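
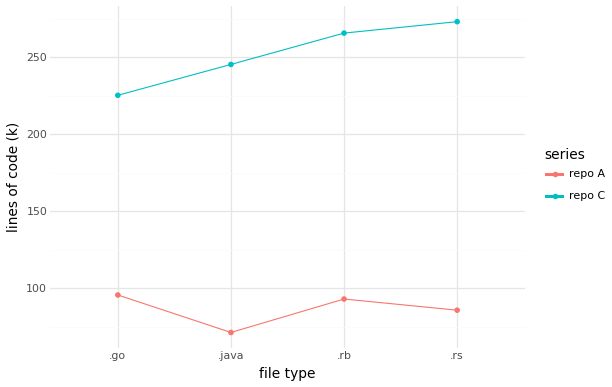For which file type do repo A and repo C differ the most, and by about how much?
.rs: repo A ≈ 80, repo C ≈ 280 → gap ≈ 200. Next-largest (.java) is only ≈ 160.

.rs, ≈ 200 k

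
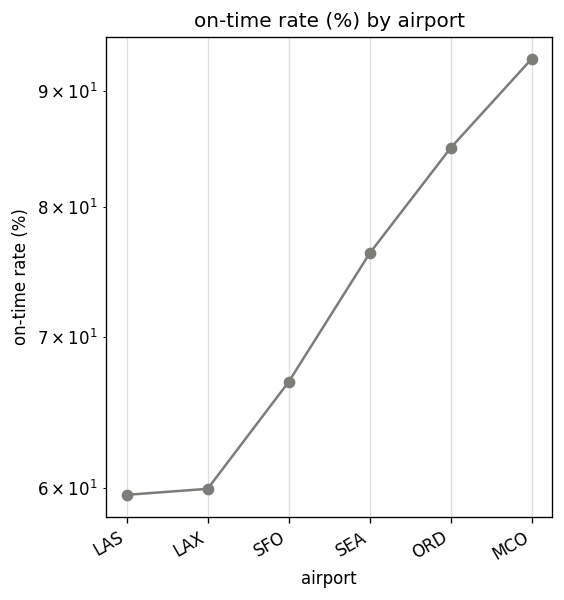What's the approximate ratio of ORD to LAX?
ORD ≈ 85, LAX ≈ 60; 85/60 ≈ 1.42.

≈ 1.42×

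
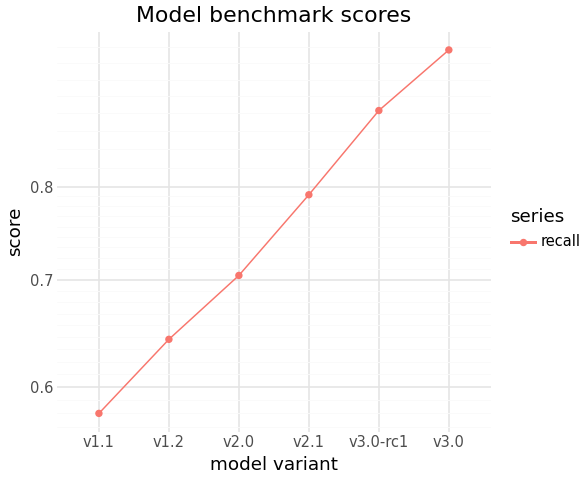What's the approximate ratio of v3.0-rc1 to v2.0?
v3.0-rc1 ≈ 0.90, v2.0 ≈ 0.70; 0.90/0.70 ≈ 1.29.

≈ 1.29×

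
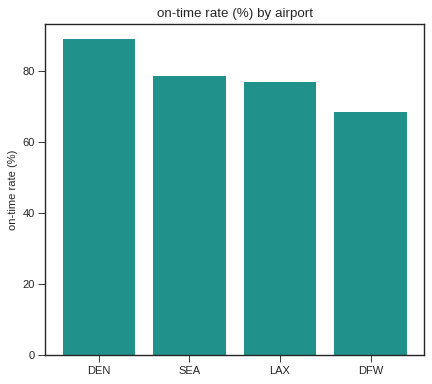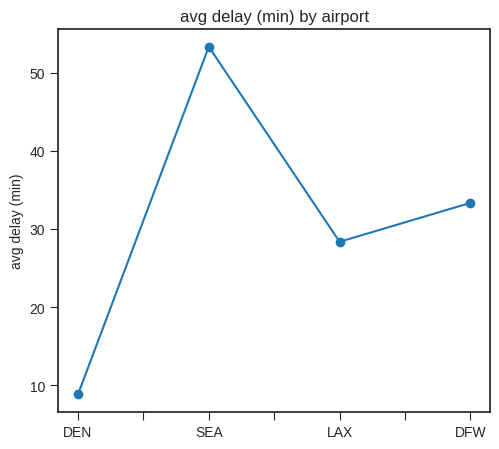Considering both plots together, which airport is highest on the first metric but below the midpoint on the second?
DEN

Chart 2 median avg delay (min) ≈ 30; below-median airports: DEN, LAX. Among those, DEN has the highest on-time rate (%) (≈ 90).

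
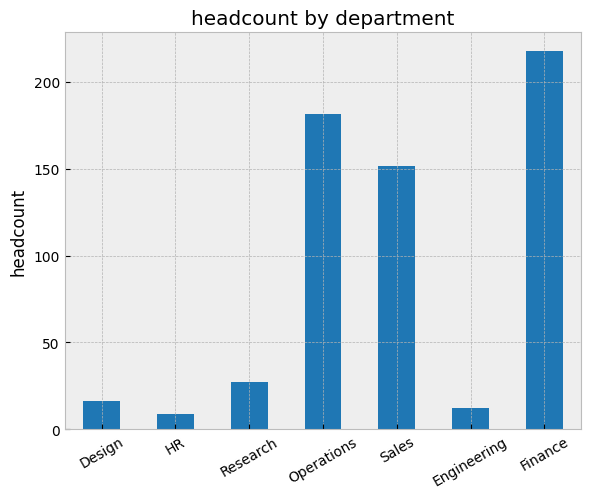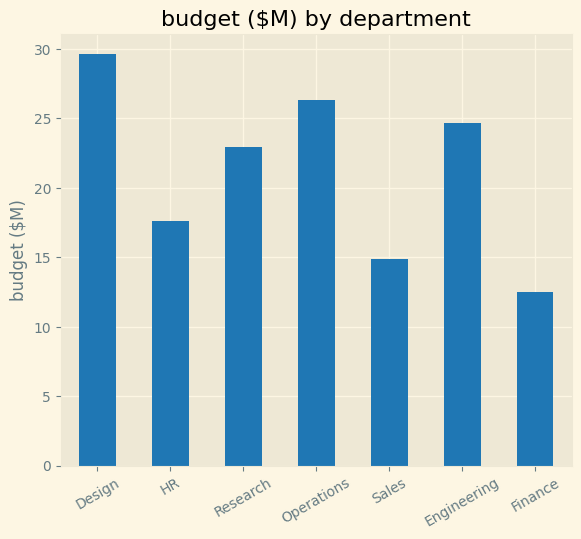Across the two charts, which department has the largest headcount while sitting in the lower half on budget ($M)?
Chart 2 median budget ($M) ≈ 25; below-median departments: HR, Sales, Finance. Among those, Finance has the highest headcount (≈ 220).

Finance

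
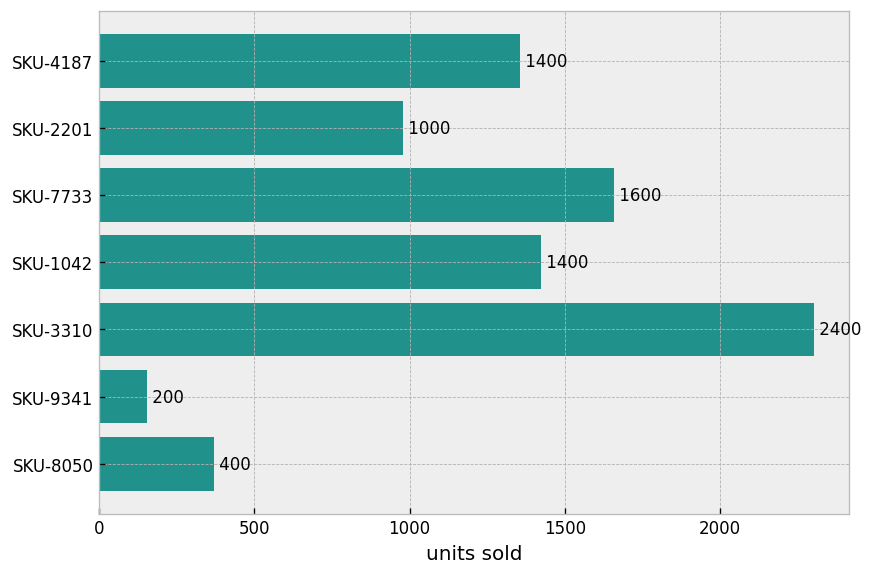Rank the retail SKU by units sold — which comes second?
Top 3: SKU-3310 ≈ 2400, SKU-7733 ≈ 1600, SKU-1042 ≈ 1400.

SKU-7733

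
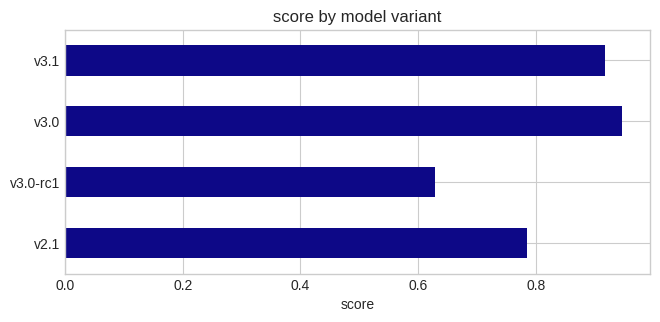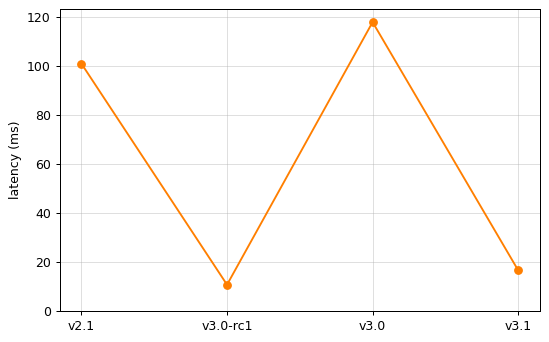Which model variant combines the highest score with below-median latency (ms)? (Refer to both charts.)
Chart 2 median latency (ms) ≈ 60; below-median model variants: v3.0-rc1, v3.1. Among those, v3.1 has the highest score (≈ 0.9).

v3.1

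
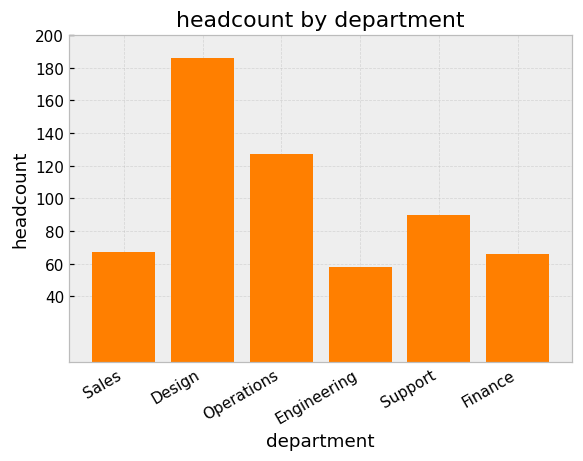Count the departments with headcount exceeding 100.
2

Above 100: Design, Operations.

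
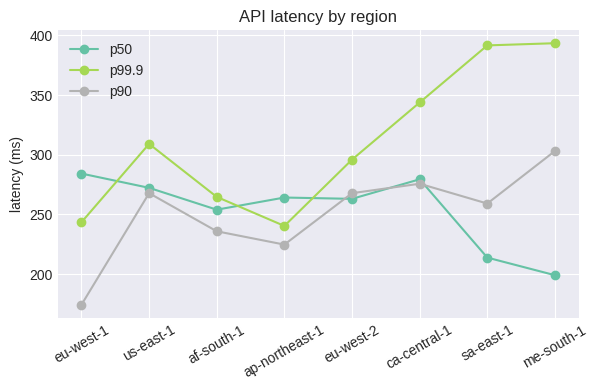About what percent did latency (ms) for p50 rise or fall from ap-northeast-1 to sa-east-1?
≈ -15.4%

ap-northeast-1 ≈ 260, sa-east-1 ≈ 220; (220 − 260) / 260 ≈ -15.4%.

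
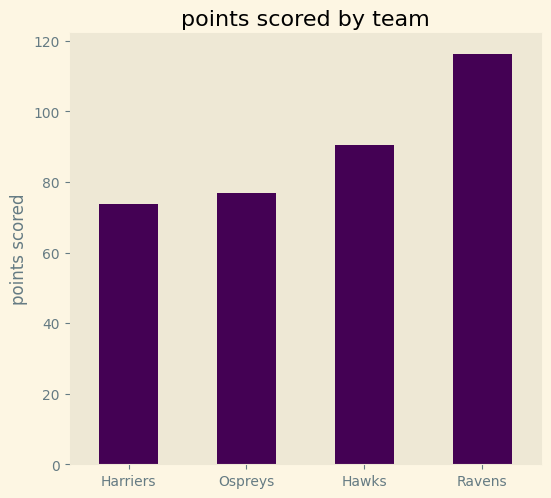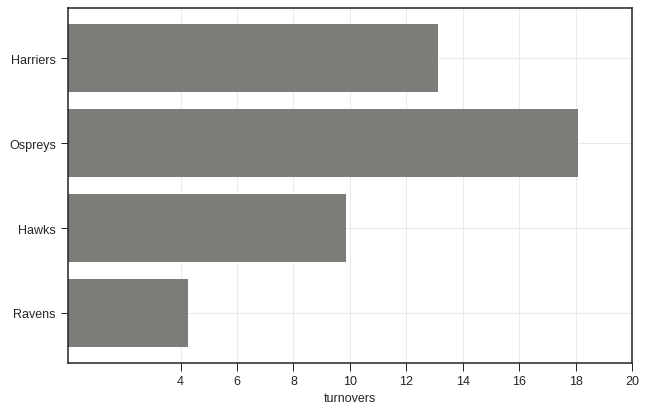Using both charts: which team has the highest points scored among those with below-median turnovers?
Ravens

Chart 2 median turnovers ≈ 12; below-median teams: Hawks, Ravens. Among those, Ravens has the highest points scored (≈ 120).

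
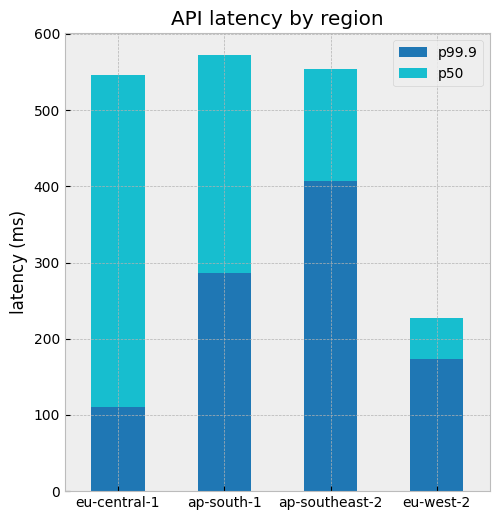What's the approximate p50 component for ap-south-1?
≈ 250

p50 top ≈ 550, bottom ≈ 300; segment ≈ 250.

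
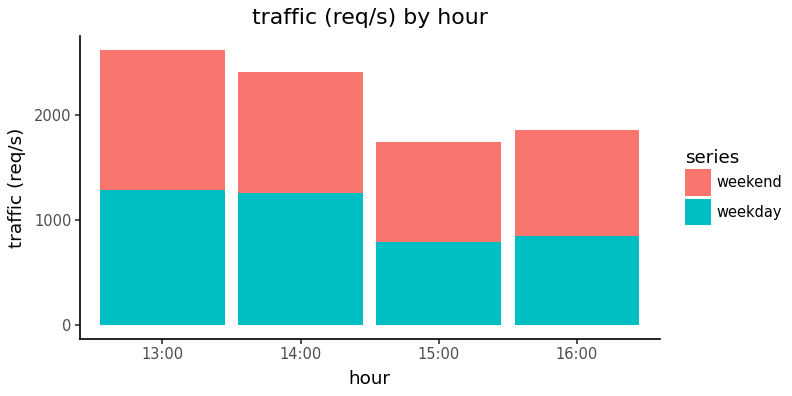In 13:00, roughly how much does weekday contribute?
≈ 1500

weekday top ≈ 1500, bottom ≈ 0; segment ≈ 1500.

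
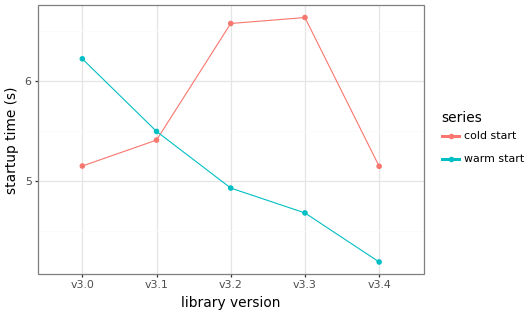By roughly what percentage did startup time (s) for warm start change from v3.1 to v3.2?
≈ -9.1%

v3.1 ≈ 5.5, v3.2 ≈ 5.0; (5.0 − 5.5) / 5.5 ≈ -9.1%.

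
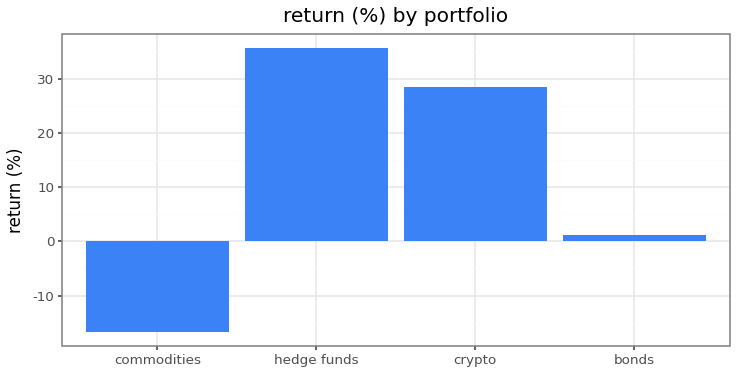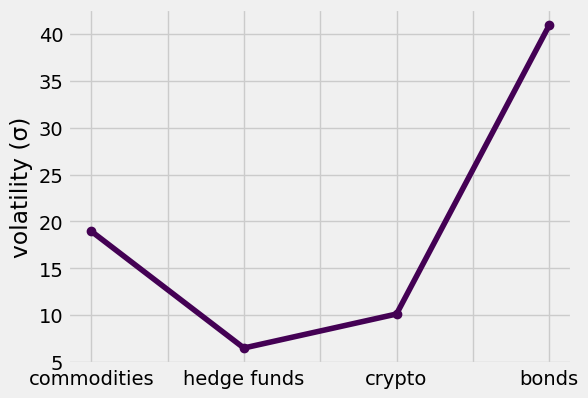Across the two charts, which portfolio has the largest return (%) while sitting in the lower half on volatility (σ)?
Chart 2 median volatility (σ) ≈ 15; below-median portfolios: hedge funds, crypto. Among those, hedge funds has the highest return (%) (≈ 35).

hedge funds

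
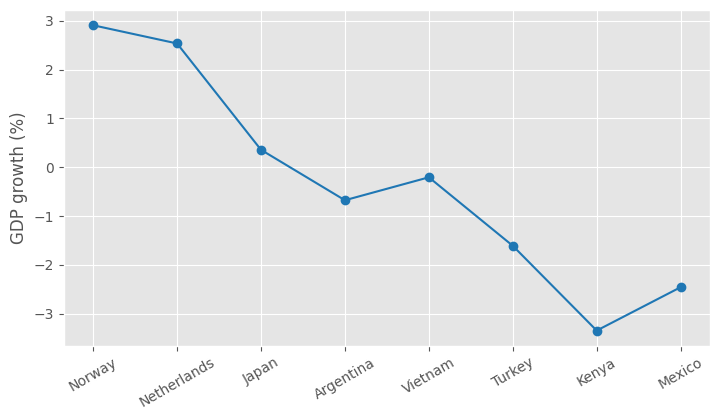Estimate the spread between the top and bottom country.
≈ 6

Max Norway ≈ 3, min Kenya ≈ -3; range ≈ 6.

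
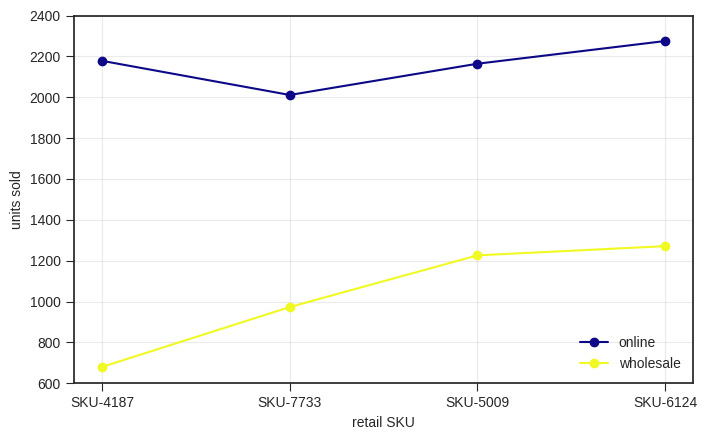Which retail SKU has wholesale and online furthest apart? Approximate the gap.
SKU-4187, ≈ 1600

SKU-4187: wholesale ≈ 600, online ≈ 2200 → gap ≈ 1600. Next-largest (SKU-7733) is only ≈ 1000.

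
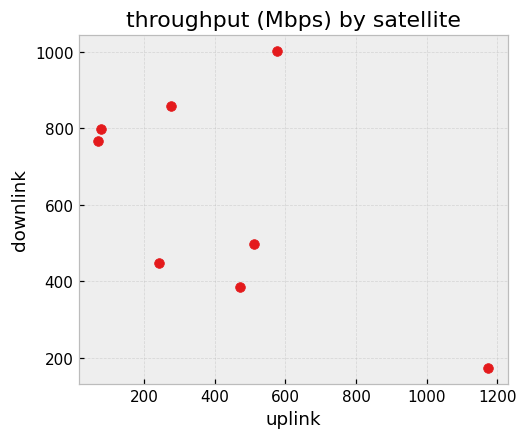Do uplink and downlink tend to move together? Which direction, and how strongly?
negative, moderate

Points are negatively correlated; moderate (|r| ≈ 0.6).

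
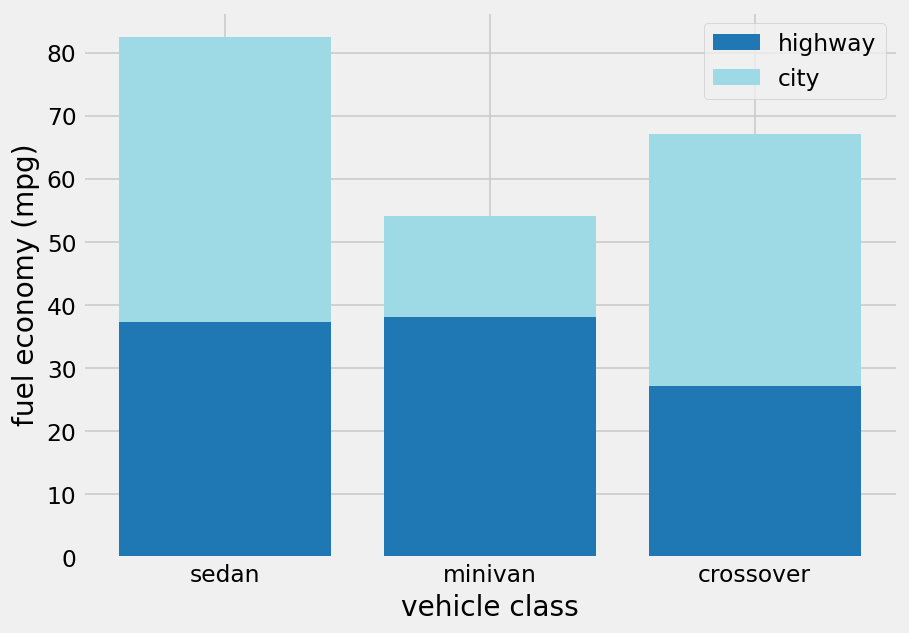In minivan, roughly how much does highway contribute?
≈ 40

highway top ≈ 40, bottom ≈ 0; segment ≈ 40.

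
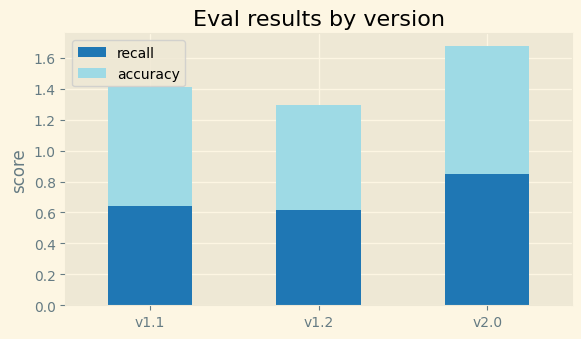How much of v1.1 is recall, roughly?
recall top ≈ 0.6, bottom ≈ 0.0; segment ≈ 0.6.

≈ 0.6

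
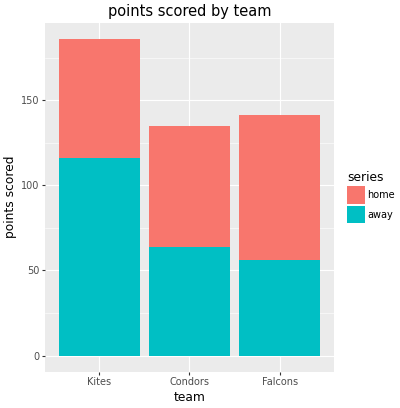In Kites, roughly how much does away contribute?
≈ 120

away top ≈ 120, bottom ≈ 0; segment ≈ 120.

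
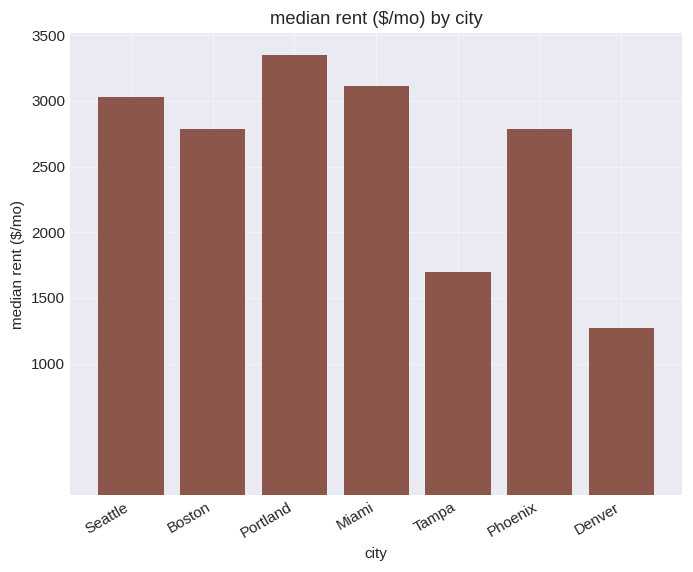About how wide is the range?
Max Portland ≈ 3500, min Denver ≈ 1500; range ≈ 2000.

≈ 2000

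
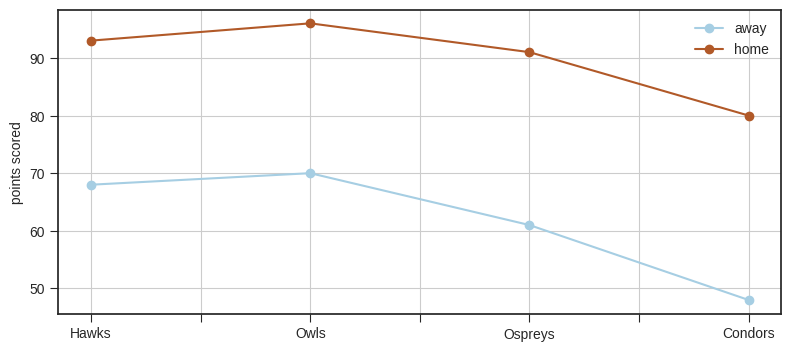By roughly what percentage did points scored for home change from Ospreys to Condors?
Ospreys ≈ 90, Condors ≈ 80; (80 − 90) / 90 ≈ -11.1%.

≈ -11.1%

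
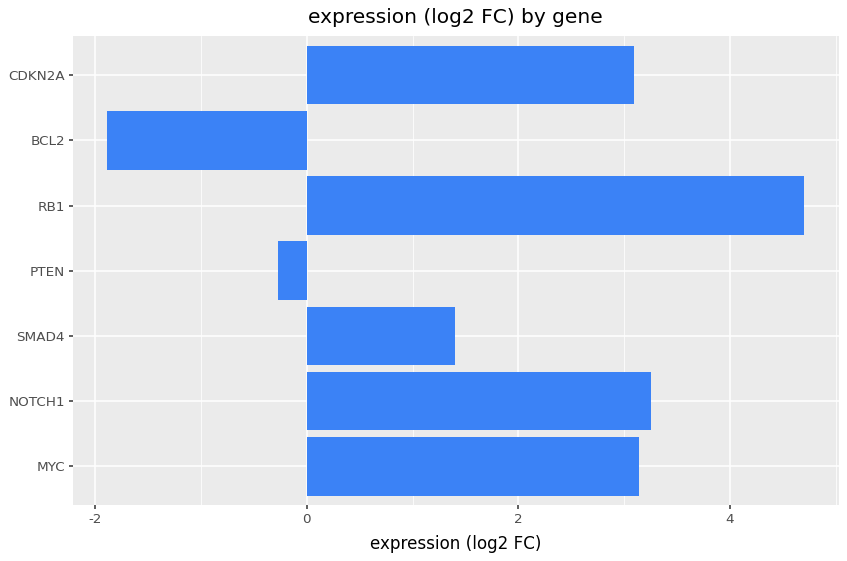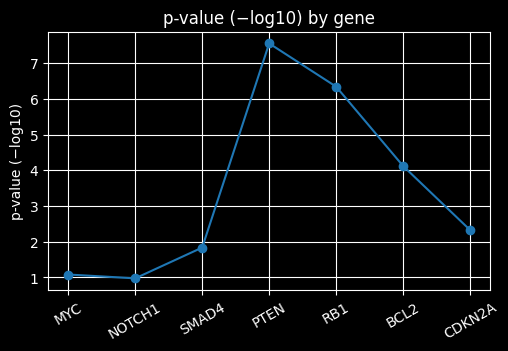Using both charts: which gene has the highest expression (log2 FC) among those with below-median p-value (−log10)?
NOTCH1

Chart 2 median p-value (−log10) ≈ 2; below-median genes: MYC, NOTCH1, SMAD4. Among those, NOTCH1 has the highest expression (log2 FC) (≈ 3.5).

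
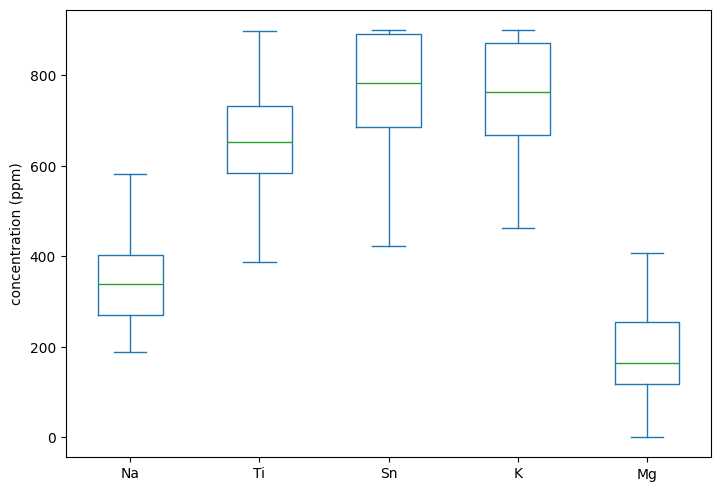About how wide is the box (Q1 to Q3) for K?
≈ 200

Q3 ≈ 900, Q1 ≈ 700; IQR ≈ 200.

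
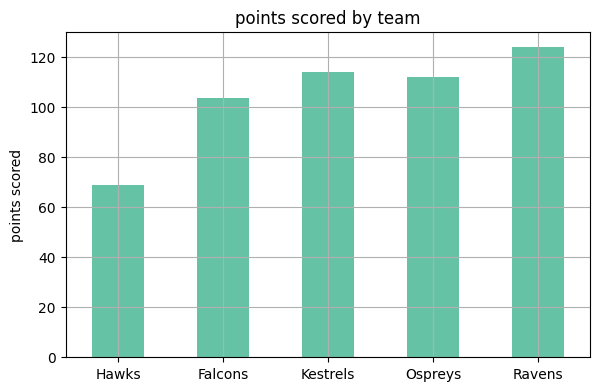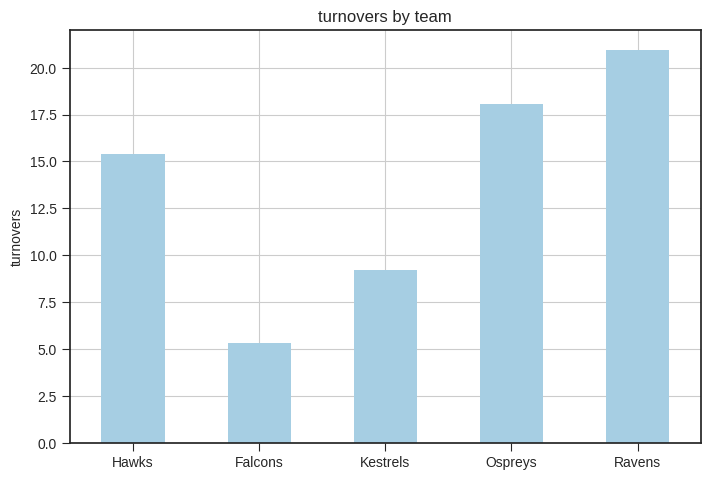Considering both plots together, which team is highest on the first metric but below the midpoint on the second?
Kestrels

Chart 2 median turnovers ≈ 16; below-median teams: Falcons, Kestrels. Among those, Kestrels has the highest points scored (≈ 120).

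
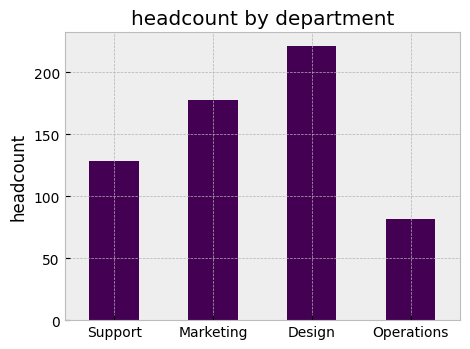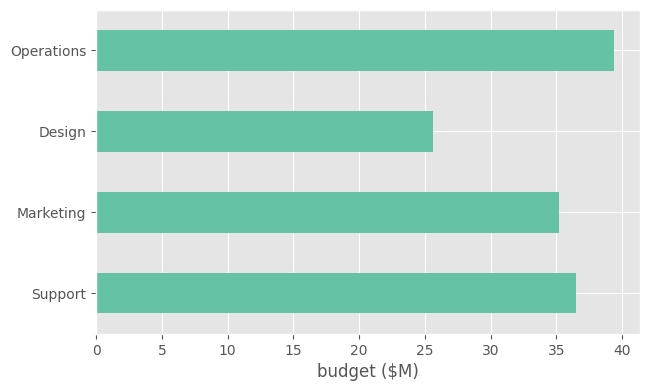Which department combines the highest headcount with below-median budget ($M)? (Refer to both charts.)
Chart 2 median budget ($M) ≈ 35; below-median departments: Marketing, Design. Among those, Design has the highest headcount (≈ 225).

Design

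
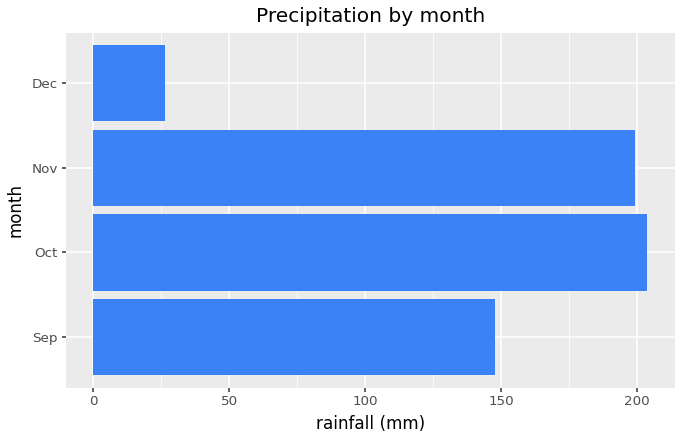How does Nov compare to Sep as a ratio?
Nov ≈ 200, Sep ≈ 140; 200/140 ≈ 1.43.

≈ 1.43×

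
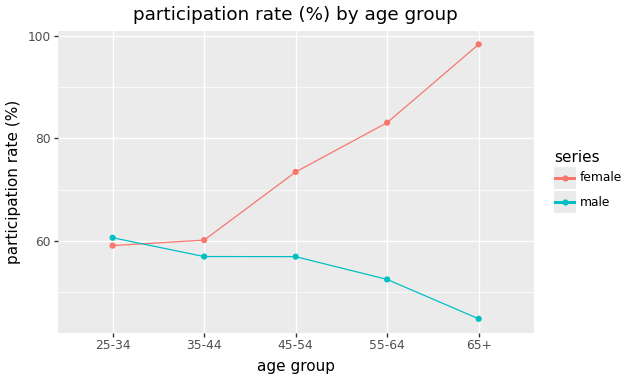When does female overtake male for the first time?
25-34: female ≈ 60 vs male ≈ 60 (not yet); 35-44: female ≈ 60 vs male ≈ 55 (first crossover).

35-44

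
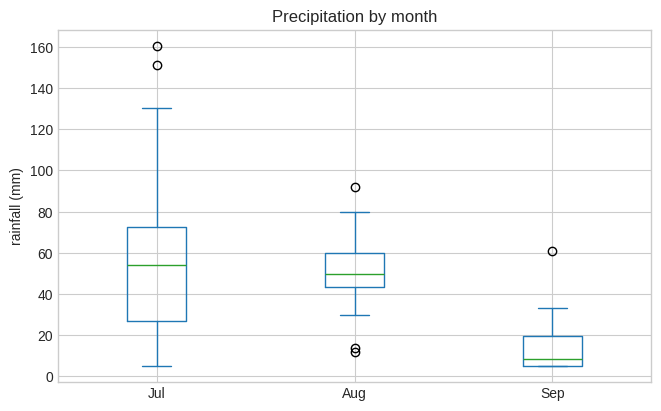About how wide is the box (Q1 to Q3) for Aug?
≈ 15

Q3 ≈ 60, Q1 ≈ 45; IQR ≈ 15.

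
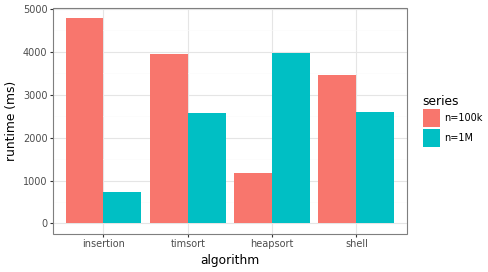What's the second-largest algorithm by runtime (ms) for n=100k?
timsort

Top 3 for n=100k: insertion ≈ 5000, timsort ≈ 4000, shell ≈ 3500.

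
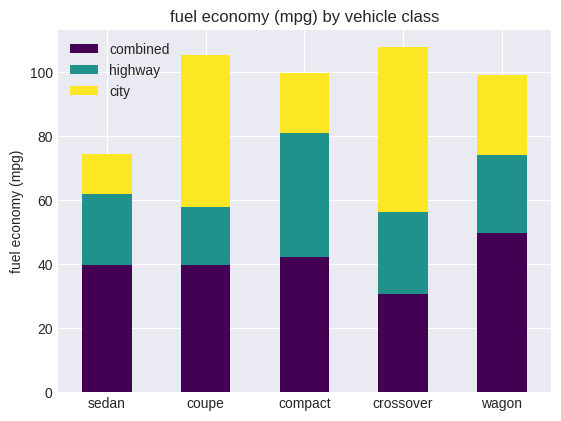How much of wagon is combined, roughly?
≈ 50

combined top ≈ 50, bottom ≈ 0; segment ≈ 50.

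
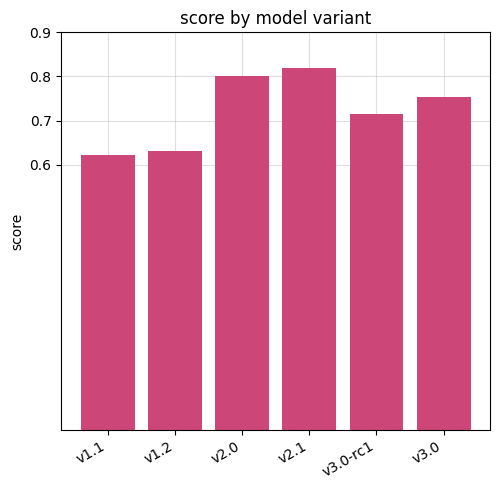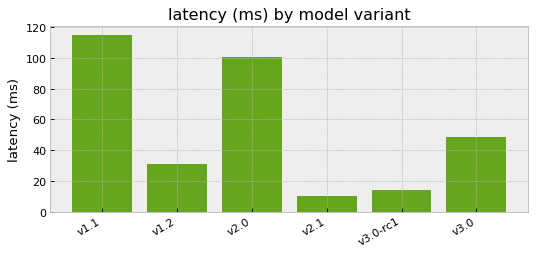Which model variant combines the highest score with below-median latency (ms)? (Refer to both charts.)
Chart 2 median latency (ms) ≈ 40; below-median model variants: v1.2, v2.1, v3.0-rc1. Among those, v2.1 has the highest score (≈ 0.8).

v2.1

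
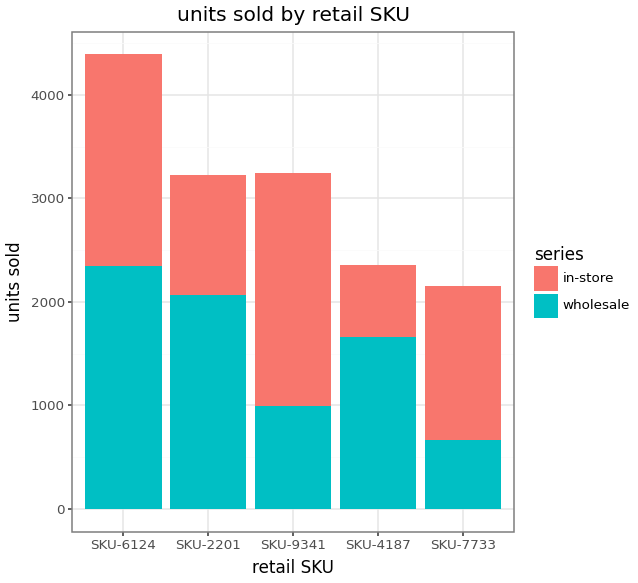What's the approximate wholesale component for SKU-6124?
wholesale top ≈ 2500, bottom ≈ 0; segment ≈ 2500.

≈ 2500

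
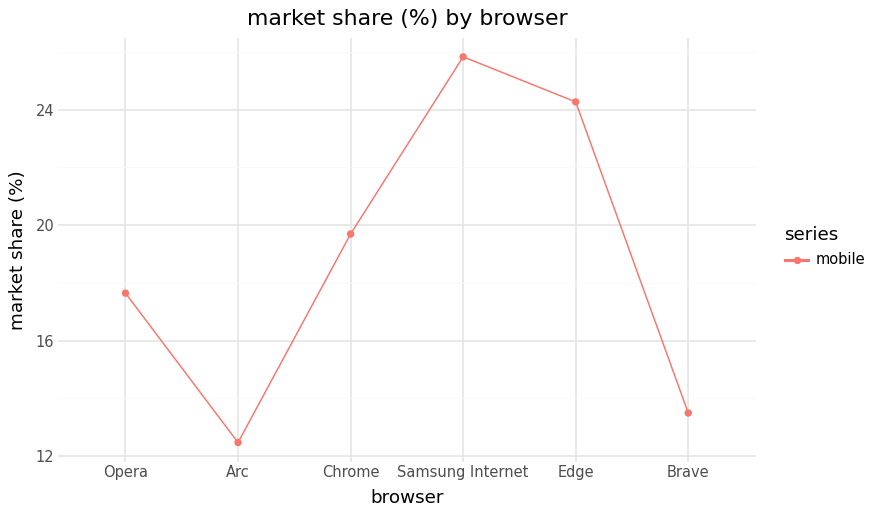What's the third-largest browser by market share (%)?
Chrome

Top 4: Samsung Internet ≈ 26, Edge ≈ 24, Chrome ≈ 20, Opera ≈ 18.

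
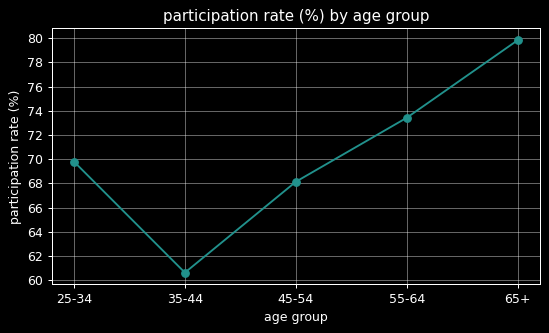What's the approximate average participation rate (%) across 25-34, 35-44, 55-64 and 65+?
≈ 71

(70 + 60 + 74 + 80) / 4 ≈ 71.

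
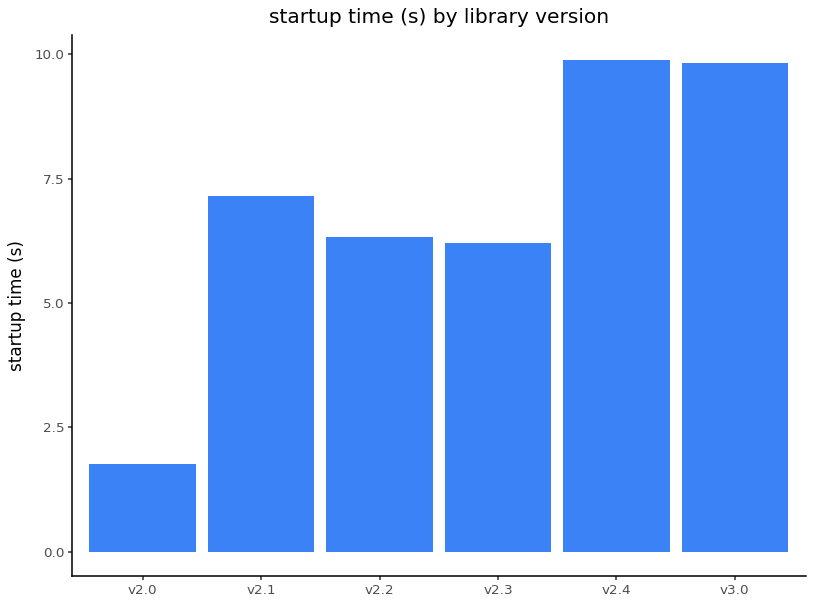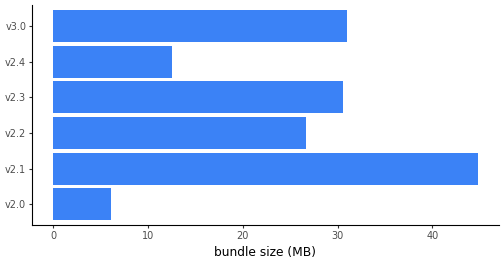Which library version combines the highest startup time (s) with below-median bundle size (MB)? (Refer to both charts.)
v2.4

Chart 2 median bundle size (MB) ≈ 30; below-median library versions: v2.0, v2.2, v2.4. Among those, v2.4 has the highest startup time (s) (≈ 10).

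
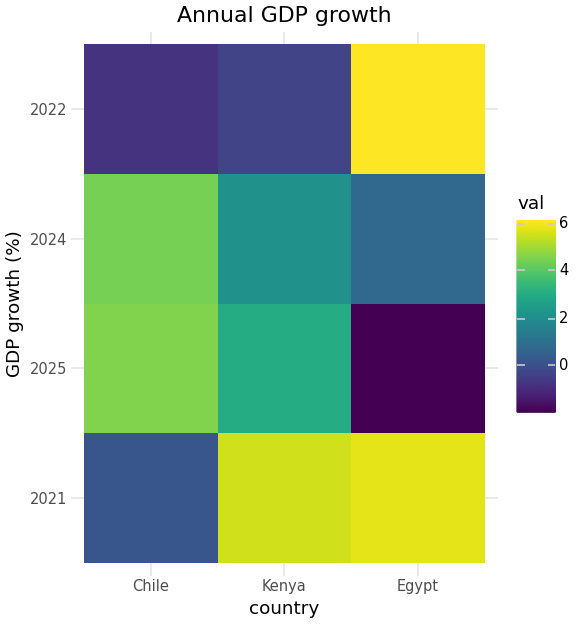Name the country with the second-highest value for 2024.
Kenya

Top 3 for 2024: Chile ≈ 4, Kenya ≈ 2, Egypt ≈ 1.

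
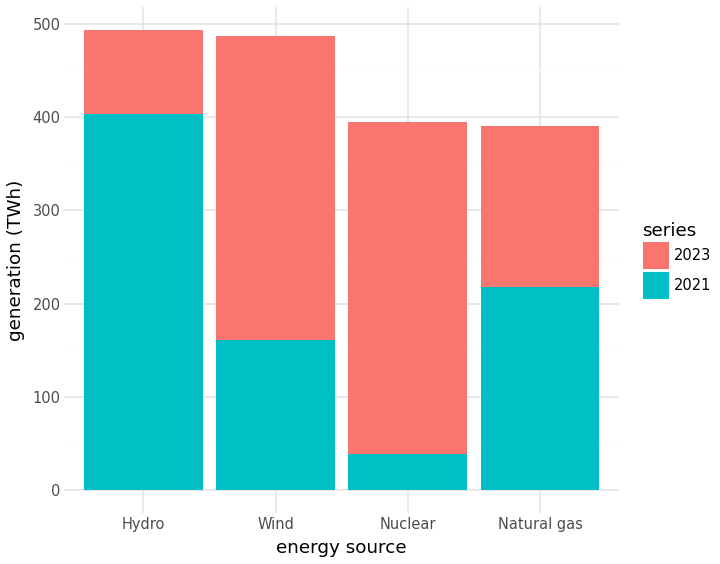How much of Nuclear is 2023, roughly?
2023 top ≈ 400, bottom ≈ 50; segment ≈ 350.

≈ 350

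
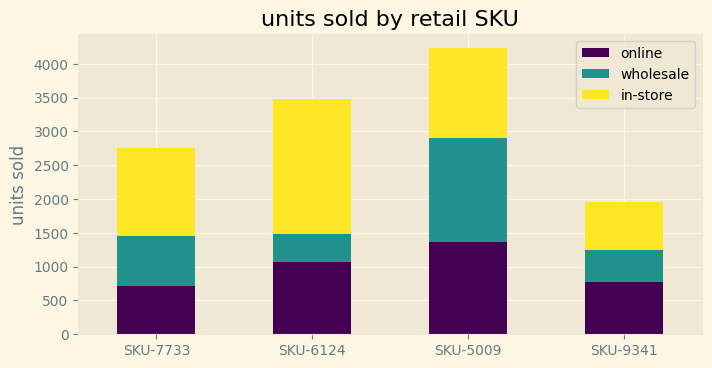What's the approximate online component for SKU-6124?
online top ≈ 1000, bottom ≈ 0; segment ≈ 1000.

≈ 1000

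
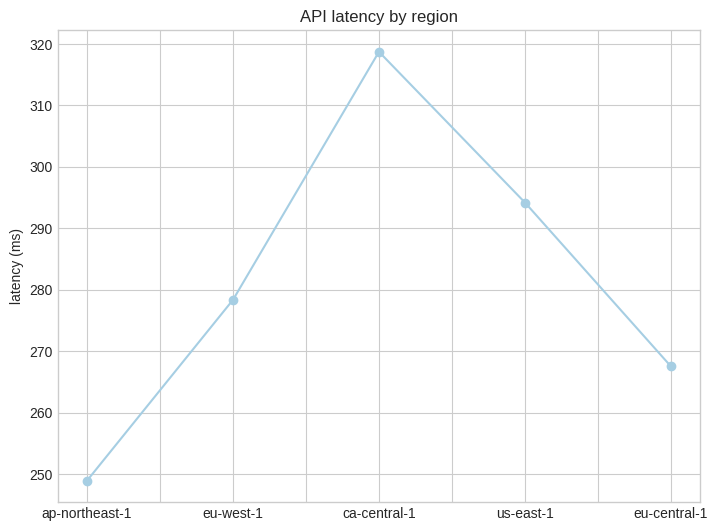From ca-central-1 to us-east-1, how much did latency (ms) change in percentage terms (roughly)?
≈ -9.4%

ca-central-1 ≈ 320, us-east-1 ≈ 290; (290 − 320) / 320 ≈ -9.4%.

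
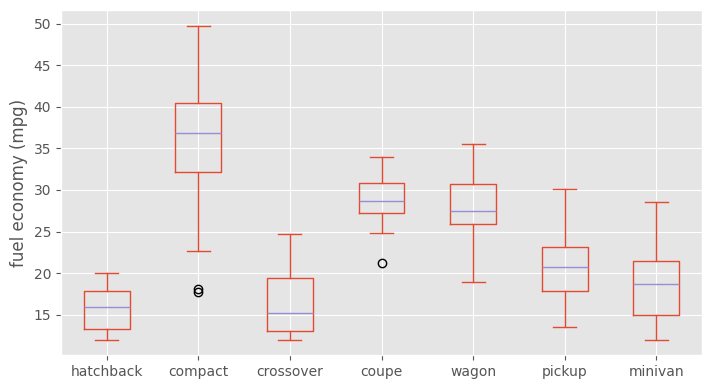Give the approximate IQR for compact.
Q3 ≈ 40, Q1 ≈ 32; IQR ≈ 8.

≈ 8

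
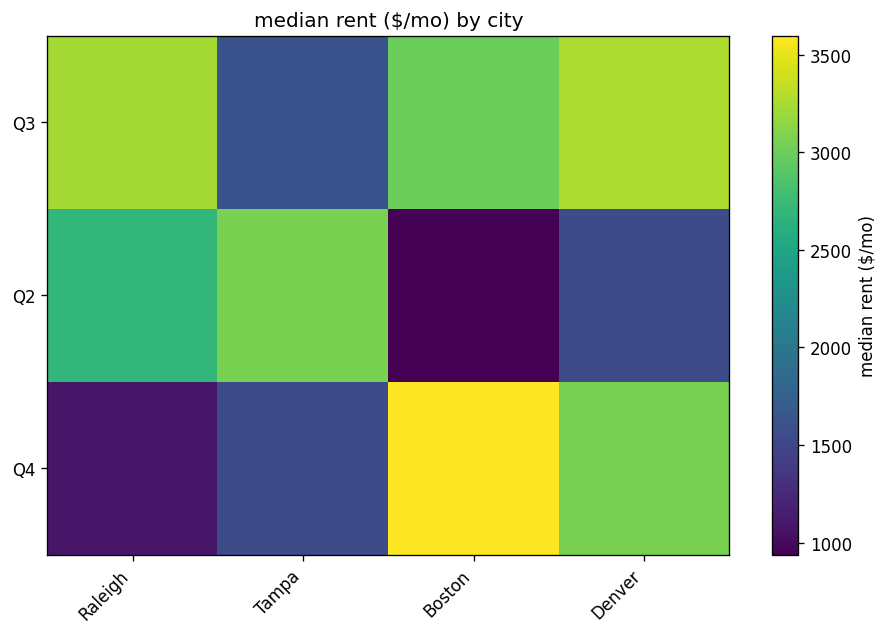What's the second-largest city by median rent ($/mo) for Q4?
Denver

Top 3 for Q4: Boston ≈ 3500, Denver ≈ 3000, Tampa ≈ 1500.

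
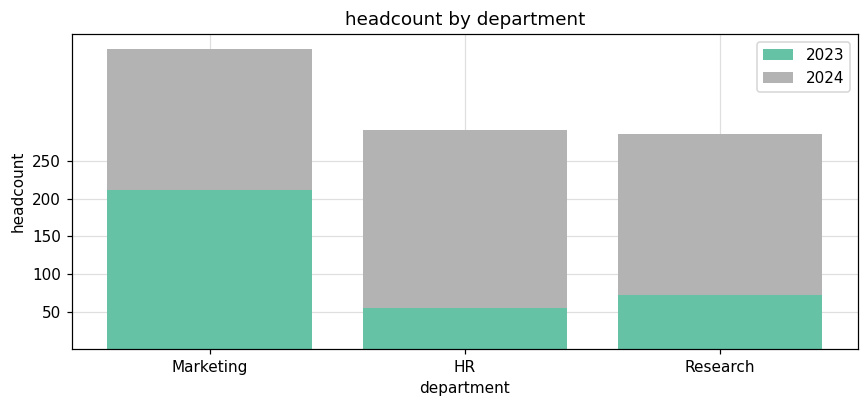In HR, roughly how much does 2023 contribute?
2023 top ≈ 50, bottom ≈ 0; segment ≈ 50.

≈ 50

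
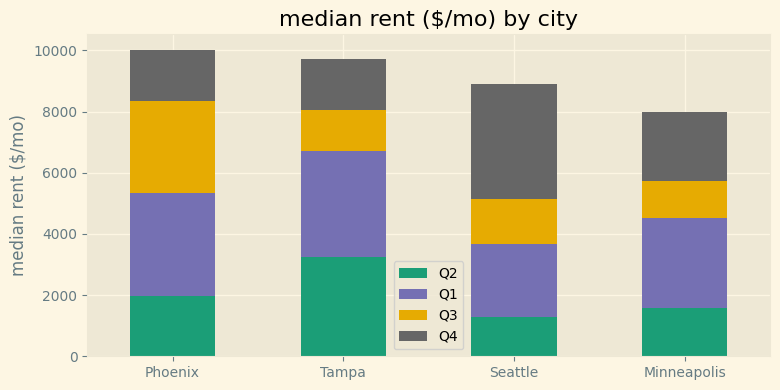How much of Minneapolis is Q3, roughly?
Q3 top ≈ 6000, bottom ≈ 5000; segment ≈ 1000.

≈ 1000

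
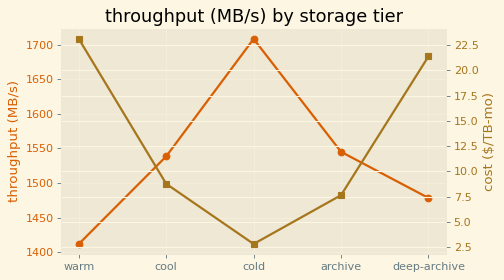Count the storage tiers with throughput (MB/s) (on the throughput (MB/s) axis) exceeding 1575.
Above 1575: cold.

1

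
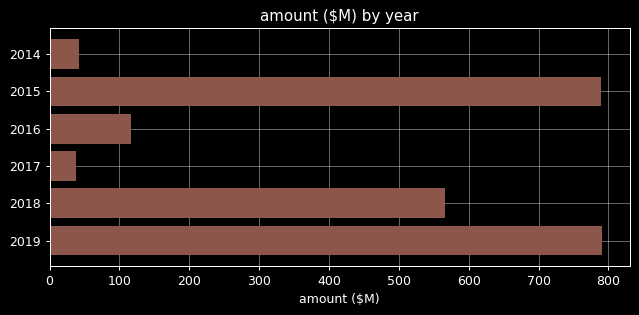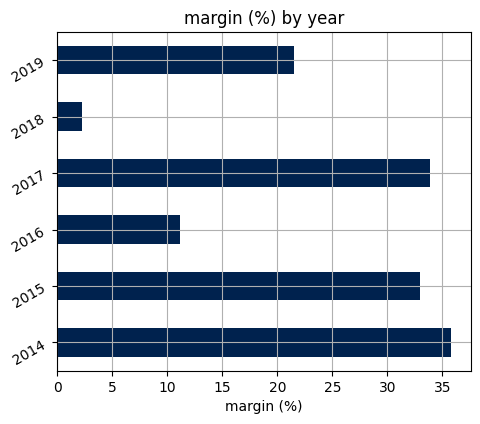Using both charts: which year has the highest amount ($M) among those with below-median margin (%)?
Chart 2 median margin (%) ≈ 25; below-median years: 2016, 2018, 2019. Among those, 2019 has the highest amount ($M) (≈ 800).

2019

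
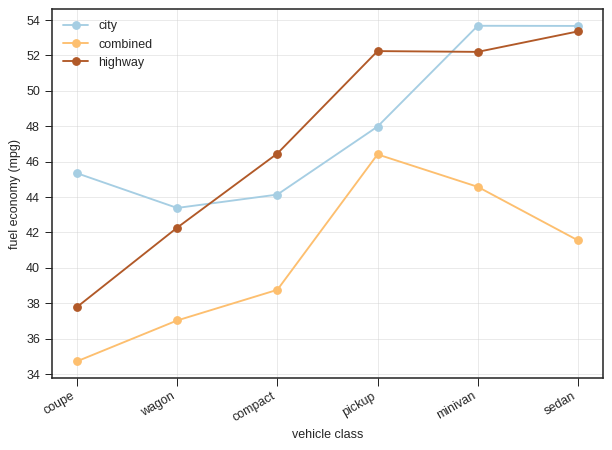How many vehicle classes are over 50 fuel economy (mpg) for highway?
3

Above 50: pickup, minivan, sedan.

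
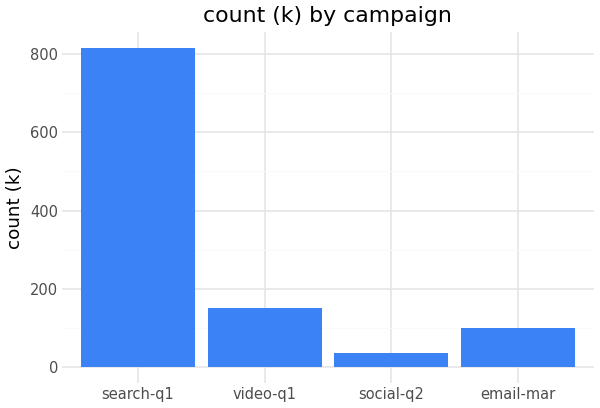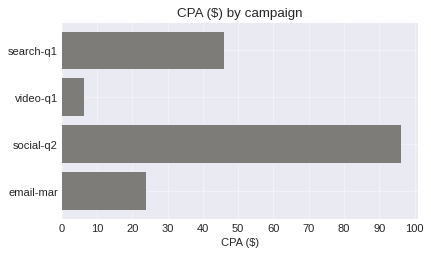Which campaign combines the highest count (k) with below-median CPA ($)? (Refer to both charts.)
Chart 2 median CPA ($) ≈ 30; below-median campaigns: video-q1, email-mar. Among those, video-q1 has the highest count (k) (≈ 200).

video-q1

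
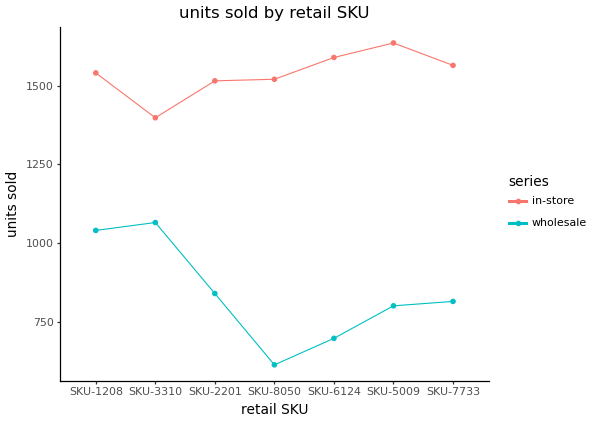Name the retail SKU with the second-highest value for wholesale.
SKU-1208

Top 3 for wholesale: SKU-3310 ≈ 1100, SKU-1208 ≈ 1000, SKU-2201 ≈ 800.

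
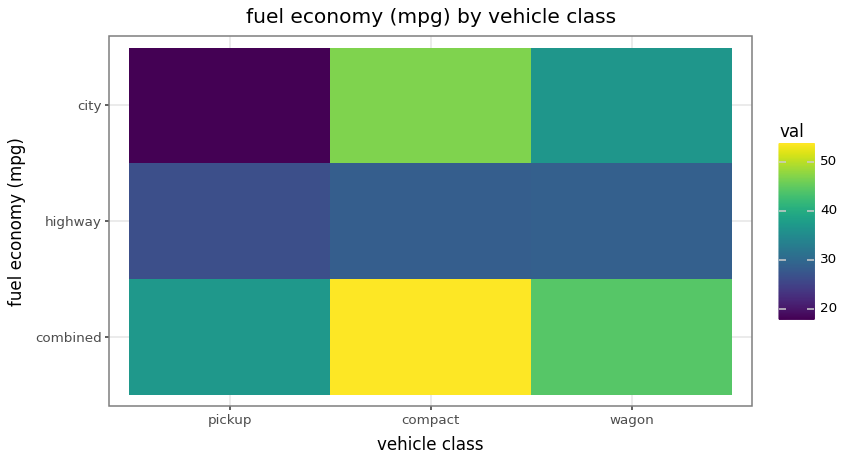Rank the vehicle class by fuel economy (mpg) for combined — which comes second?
Top 3 for combined: compact ≈ 55, wagon ≈ 45, pickup ≈ 35.

wagon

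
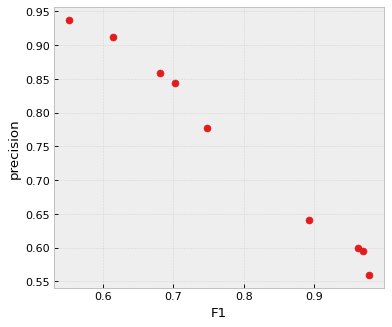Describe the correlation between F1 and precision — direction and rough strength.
negative, strong

Points are negatively correlated; strong (|r| ≈ 1.0).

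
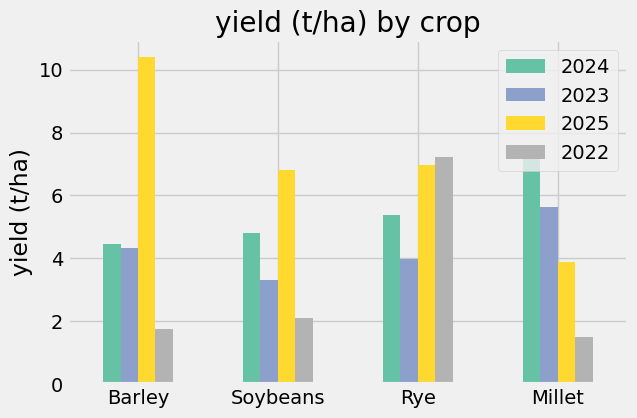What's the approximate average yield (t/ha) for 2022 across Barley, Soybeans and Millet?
(2 + 2 + 1) / 3 ≈ 2.

≈ 2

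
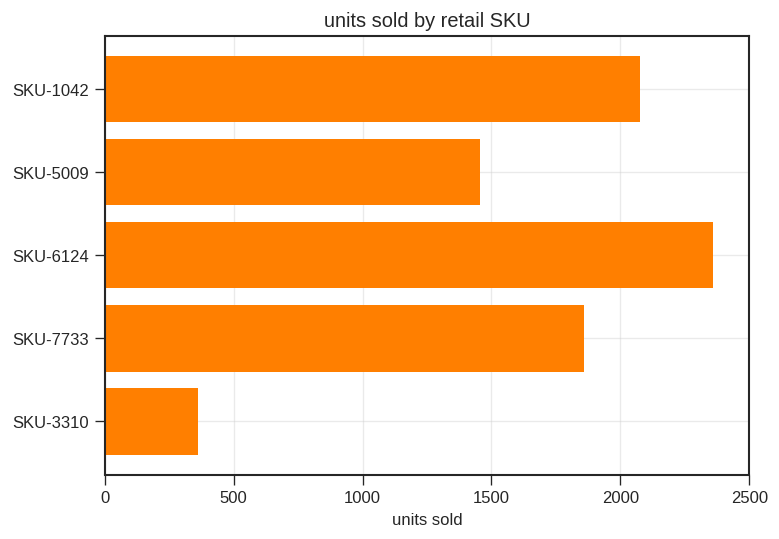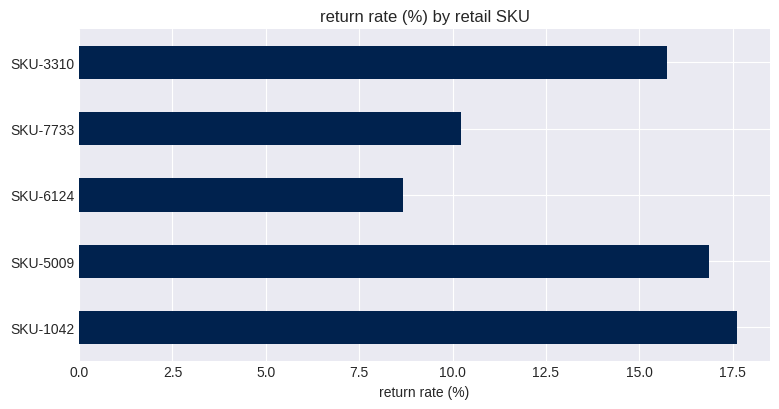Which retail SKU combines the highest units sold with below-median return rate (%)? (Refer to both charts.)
Chart 2 median return rate (%) ≈ 16; below-median retail SKUs: SKU-6124, SKU-7733. Among those, SKU-6124 has the highest units sold (≈ 2500).

SKU-6124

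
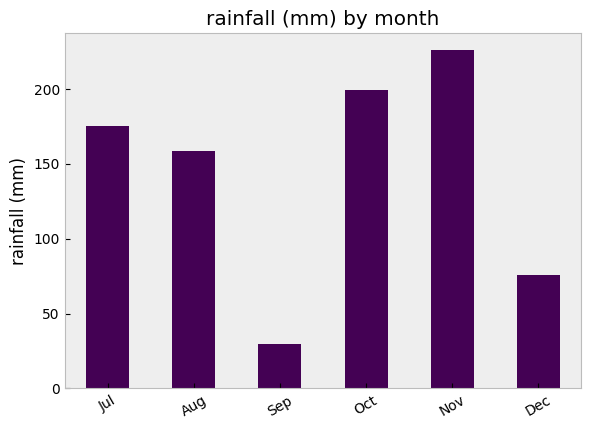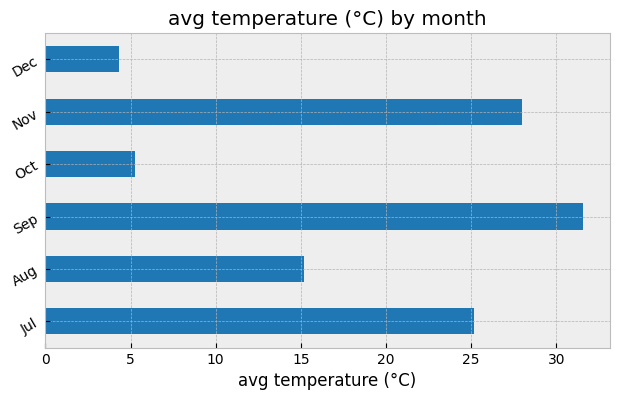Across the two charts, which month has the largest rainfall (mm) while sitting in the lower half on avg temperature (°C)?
Oct

Chart 2 median avg temperature (°C) ≈ 20; below-median months: Aug, Oct, Dec. Among those, Oct has the highest rainfall (mm) (≈ 200).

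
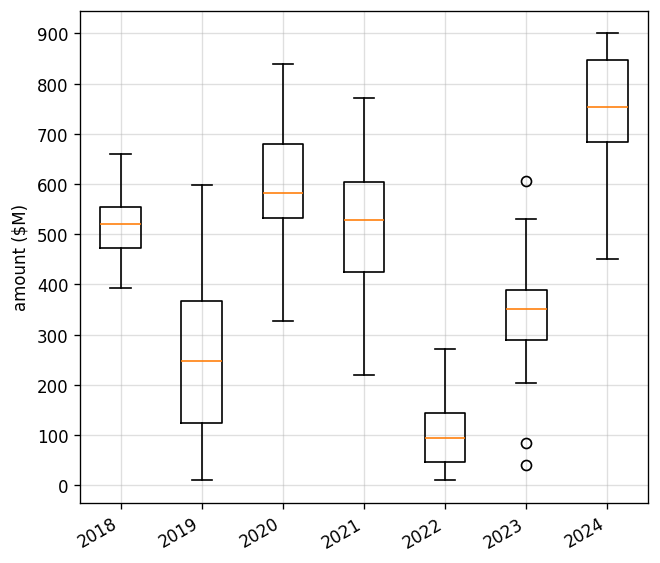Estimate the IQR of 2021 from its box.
Q3 ≈ 600, Q1 ≈ 400; IQR ≈ 200.

≈ 200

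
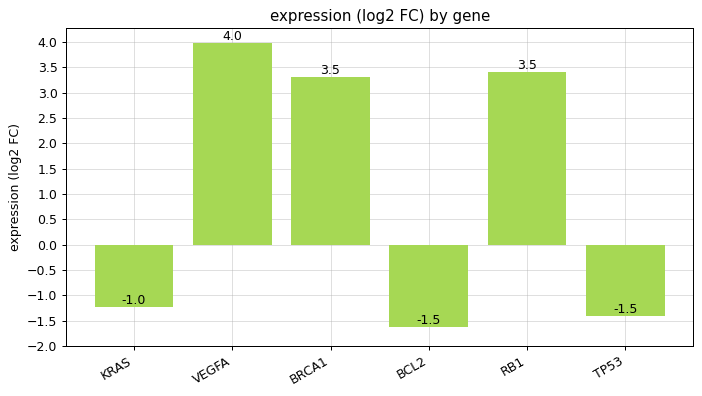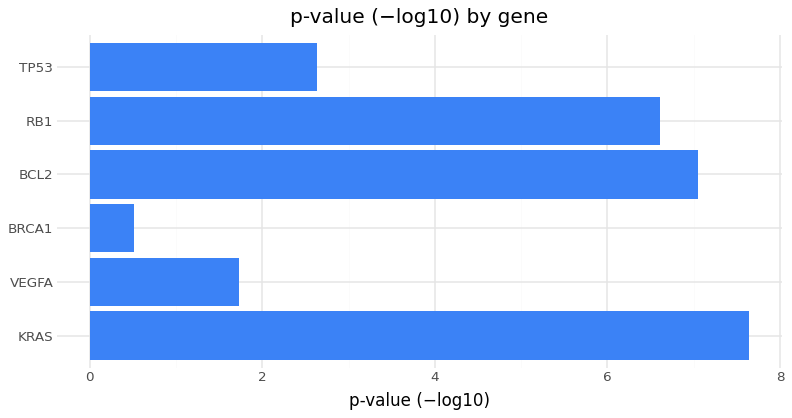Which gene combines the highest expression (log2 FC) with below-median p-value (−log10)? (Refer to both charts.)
VEGFA

Chart 2 median p-value (−log10) ≈ 5; below-median genes: VEGFA, BRCA1, TP53. Among those, VEGFA has the highest expression (log2 FC) (≈ 4).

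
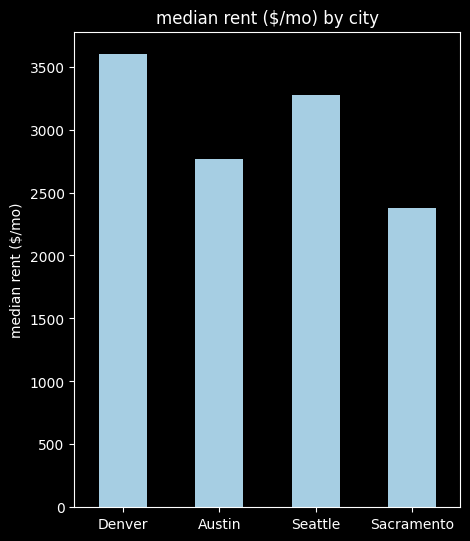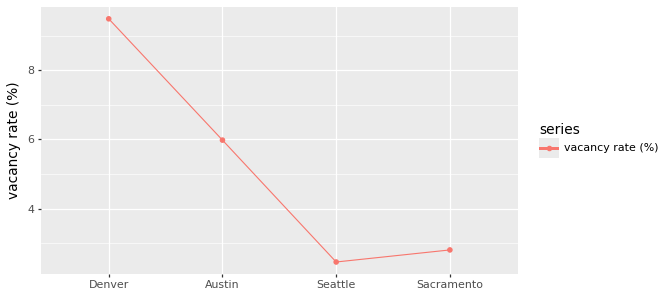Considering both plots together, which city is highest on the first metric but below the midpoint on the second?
Seattle

Chart 2 median vacancy rate (%) ≈ 4; below-median cities: Seattle, Sacramento. Among those, Seattle has the highest median rent ($/mo) (≈ 3500).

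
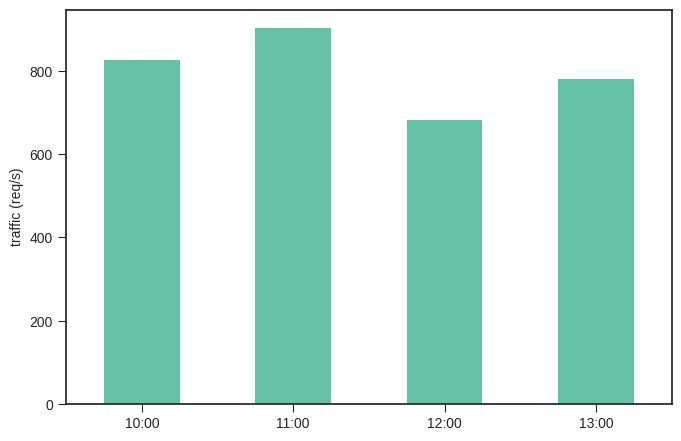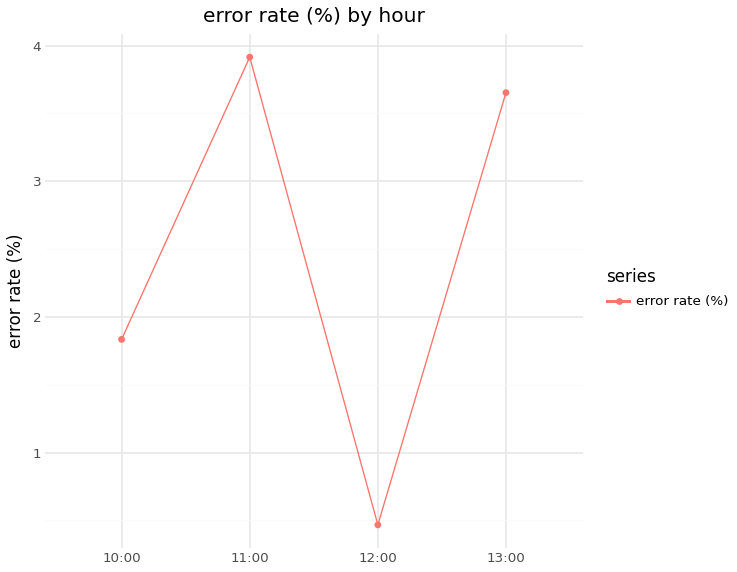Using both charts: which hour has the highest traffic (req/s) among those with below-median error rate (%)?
10:00

Chart 2 median error rate (%) ≈ 2.5; below-median hours: 10:00, 12:00. Among those, 10:00 has the highest traffic (req/s) (≈ 800).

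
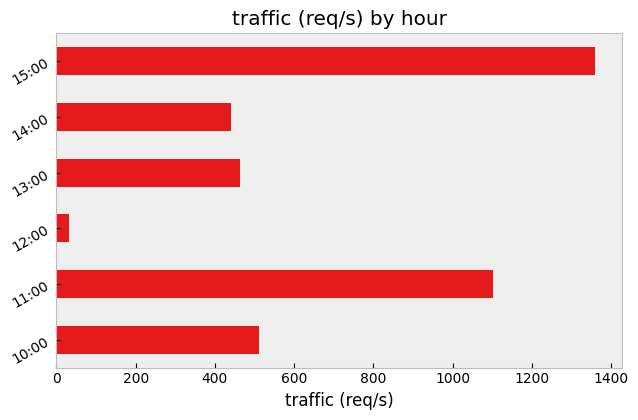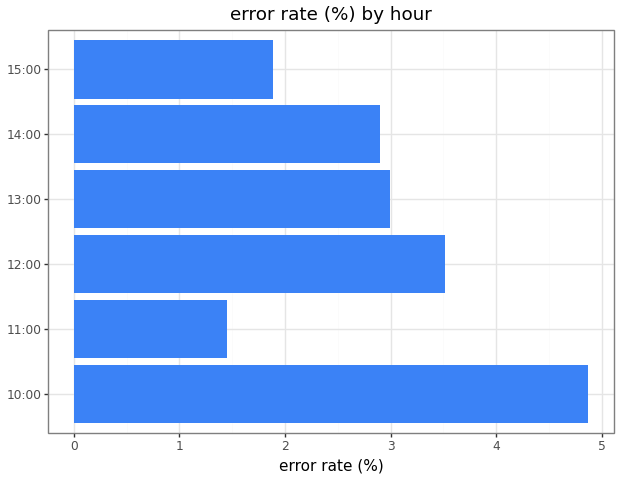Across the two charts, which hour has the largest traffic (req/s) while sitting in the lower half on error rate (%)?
Chart 2 median error rate (%) ≈ 3; below-median hours: 11:00, 14:00, 15:00. Among those, 15:00 has the highest traffic (req/s) (≈ 1400).

15:00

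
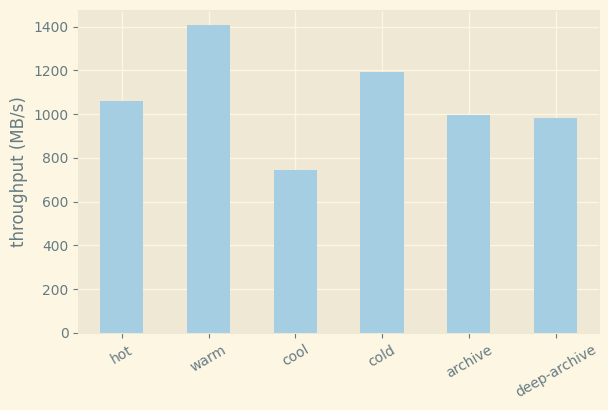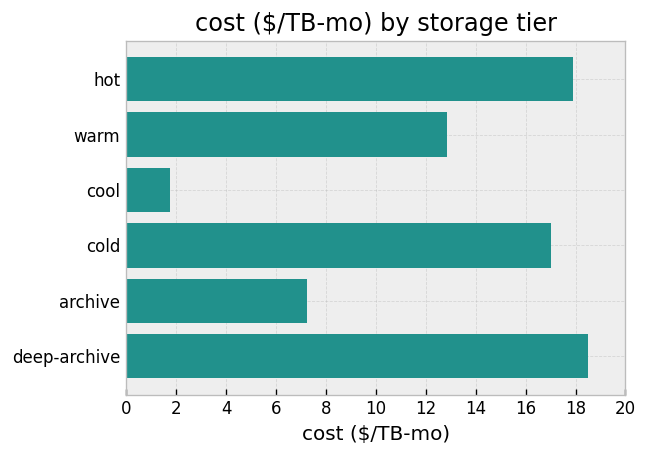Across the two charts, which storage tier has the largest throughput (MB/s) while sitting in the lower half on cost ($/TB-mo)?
warm

Chart 2 median cost ($/TB-mo) ≈ 14; below-median storage tiers: warm, cool, archive. Among those, warm has the highest throughput (MB/s) (≈ 1400).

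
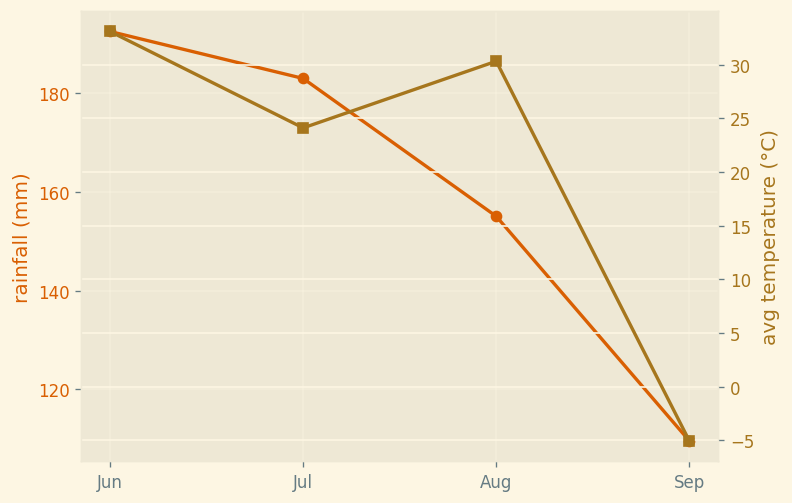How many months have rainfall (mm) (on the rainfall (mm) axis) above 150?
3

Above 150: Jun, Jul, Aug.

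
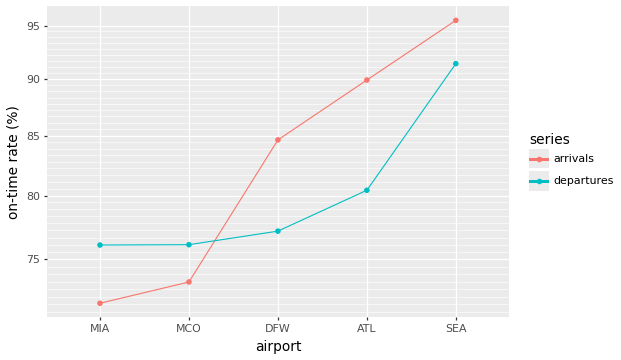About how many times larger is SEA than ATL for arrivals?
≈ 1.07×

SEA ≈ 96, ATL ≈ 90; 96/90 ≈ 1.07.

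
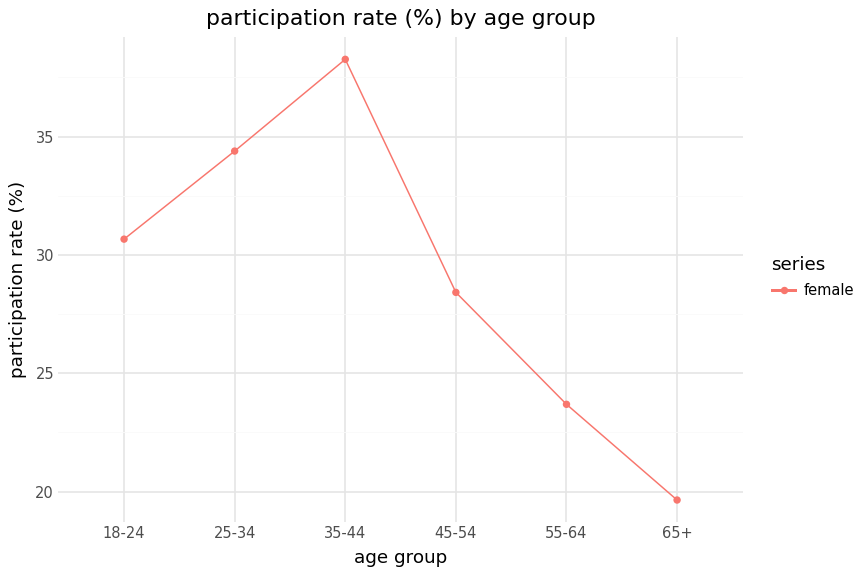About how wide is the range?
Max 35-44 ≈ 38, min 65+ ≈ 20; range ≈ 18.

≈ 18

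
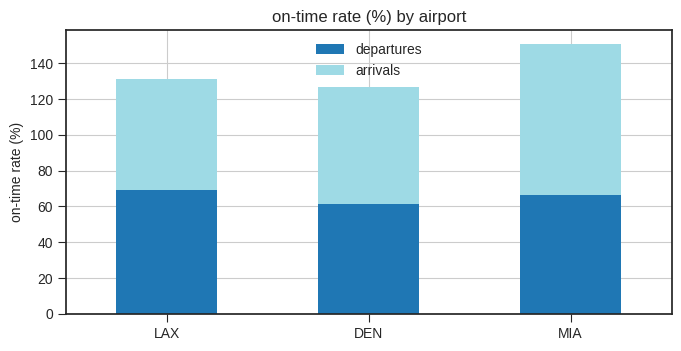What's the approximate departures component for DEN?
departures top ≈ 60, bottom ≈ 0; segment ≈ 60.

≈ 60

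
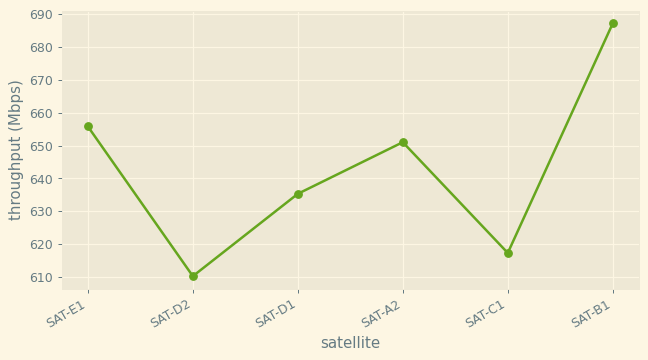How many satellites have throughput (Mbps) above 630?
Above 630: SAT-E1, SAT-D1, SAT-A2, SAT-B1.

4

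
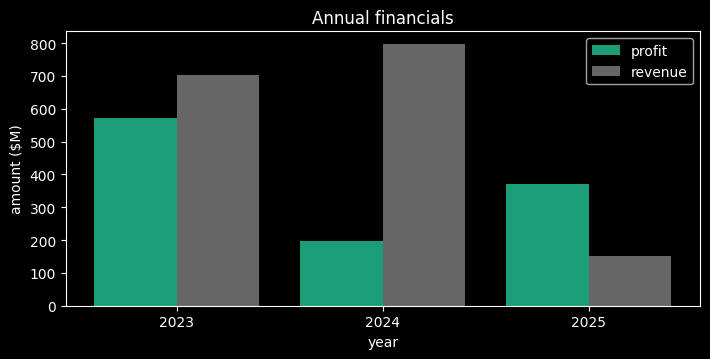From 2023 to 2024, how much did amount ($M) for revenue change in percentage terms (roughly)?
≈ +14.3%

2023 ≈ 700, 2024 ≈ 800; (800 − 700) / 700 ≈ +14.3%.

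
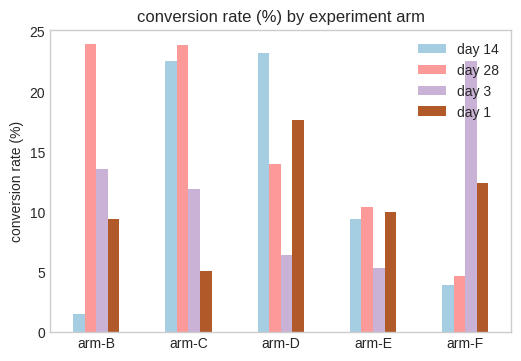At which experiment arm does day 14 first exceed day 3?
arm-B: day 14 ≈ 2 vs day 3 ≈ 14 (not yet); arm-C: day 14 ≈ 22 vs day 3 ≈ 12 (first crossover).

arm-C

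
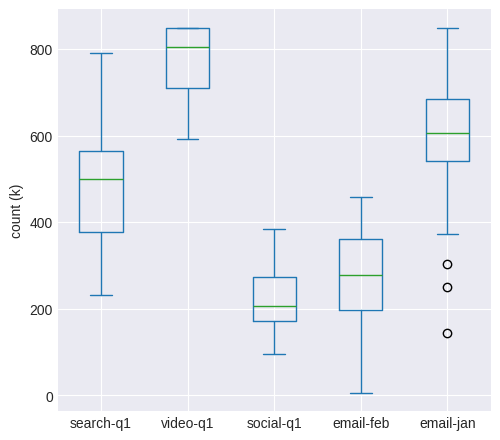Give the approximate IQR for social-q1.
Q3 ≈ 250, Q1 ≈ 150; IQR ≈ 100.

≈ 100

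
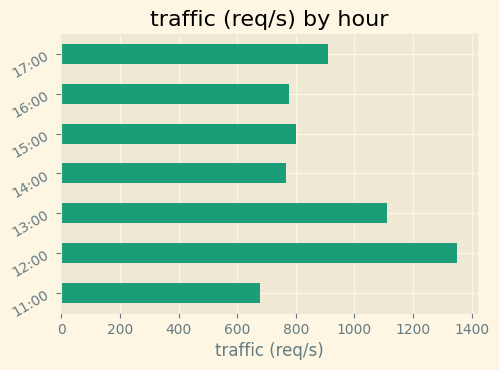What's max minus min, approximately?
Max 12:00 ≈ 1400, min 11:00 ≈ 600; range ≈ 800.

≈ 800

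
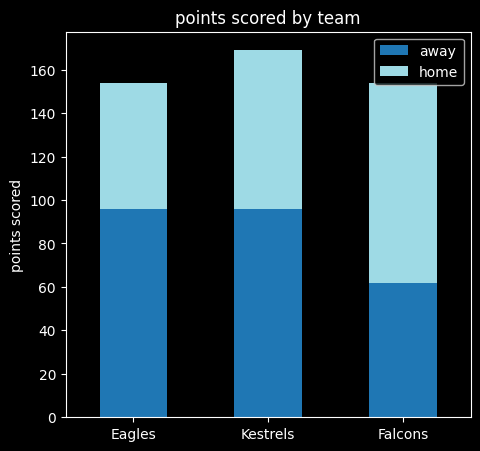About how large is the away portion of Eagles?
≈ 100

away top ≈ 100, bottom ≈ 0; segment ≈ 100.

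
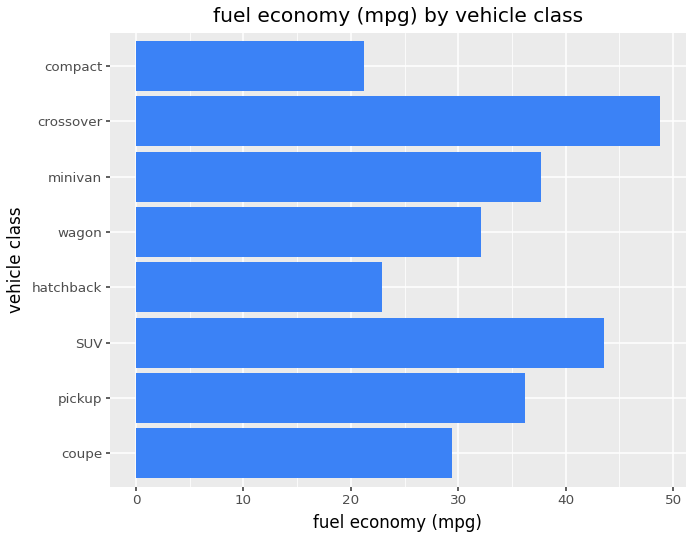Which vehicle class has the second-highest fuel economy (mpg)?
Top 3: crossover ≈ 50, SUV ≈ 45, minivan ≈ 40.

SUV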